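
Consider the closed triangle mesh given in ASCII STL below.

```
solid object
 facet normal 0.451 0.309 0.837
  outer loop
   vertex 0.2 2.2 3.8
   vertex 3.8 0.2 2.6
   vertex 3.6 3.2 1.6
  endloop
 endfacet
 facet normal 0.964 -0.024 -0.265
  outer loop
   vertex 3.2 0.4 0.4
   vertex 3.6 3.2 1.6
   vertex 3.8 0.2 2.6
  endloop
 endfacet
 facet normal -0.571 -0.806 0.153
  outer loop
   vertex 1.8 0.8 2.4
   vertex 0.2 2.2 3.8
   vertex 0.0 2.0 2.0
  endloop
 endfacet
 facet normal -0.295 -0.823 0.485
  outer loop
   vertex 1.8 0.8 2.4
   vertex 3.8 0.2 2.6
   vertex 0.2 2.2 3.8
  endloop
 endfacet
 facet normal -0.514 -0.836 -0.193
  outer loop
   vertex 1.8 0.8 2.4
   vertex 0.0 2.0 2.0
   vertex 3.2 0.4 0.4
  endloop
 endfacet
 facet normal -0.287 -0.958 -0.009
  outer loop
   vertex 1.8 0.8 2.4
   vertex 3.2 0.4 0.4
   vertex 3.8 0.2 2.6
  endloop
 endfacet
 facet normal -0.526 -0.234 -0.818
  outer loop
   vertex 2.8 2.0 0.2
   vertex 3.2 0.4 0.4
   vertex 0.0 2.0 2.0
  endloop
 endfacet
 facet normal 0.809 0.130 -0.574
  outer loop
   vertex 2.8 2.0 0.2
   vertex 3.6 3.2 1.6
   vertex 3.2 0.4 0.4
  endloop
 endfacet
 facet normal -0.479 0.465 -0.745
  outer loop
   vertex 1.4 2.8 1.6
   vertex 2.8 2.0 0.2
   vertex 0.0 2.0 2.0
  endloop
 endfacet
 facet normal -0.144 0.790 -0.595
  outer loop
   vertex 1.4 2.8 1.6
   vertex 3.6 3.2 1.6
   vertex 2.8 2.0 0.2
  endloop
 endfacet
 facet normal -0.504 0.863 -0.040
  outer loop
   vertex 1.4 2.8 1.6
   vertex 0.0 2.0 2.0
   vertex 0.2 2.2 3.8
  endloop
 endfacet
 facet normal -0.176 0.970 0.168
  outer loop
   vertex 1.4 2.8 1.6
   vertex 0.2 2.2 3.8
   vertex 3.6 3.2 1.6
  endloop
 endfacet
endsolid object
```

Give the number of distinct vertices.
8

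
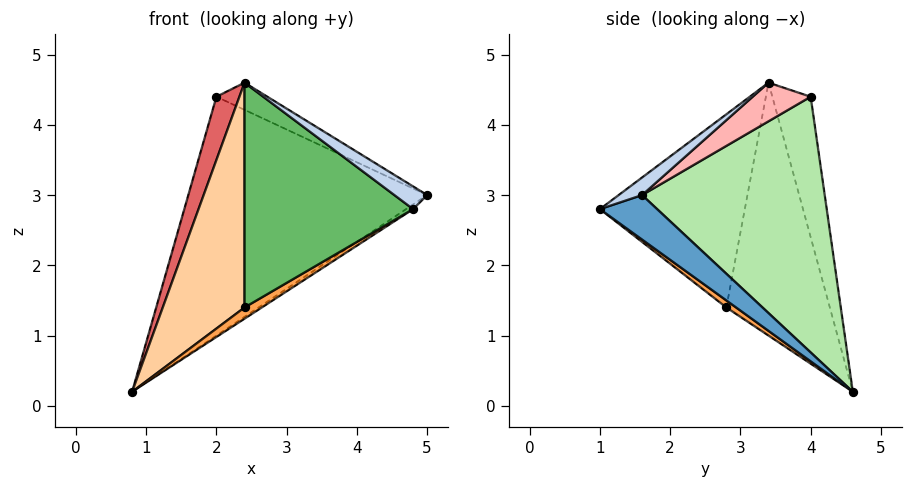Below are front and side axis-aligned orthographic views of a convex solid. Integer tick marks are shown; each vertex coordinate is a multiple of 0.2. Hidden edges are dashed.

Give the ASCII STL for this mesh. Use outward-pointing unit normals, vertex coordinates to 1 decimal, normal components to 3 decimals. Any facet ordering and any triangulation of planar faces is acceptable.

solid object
 facet normal 0.588 0.072 -0.805
  outer loop
   vertex 4.8 1.0 2.8
   vertex 0.8 4.6 0.2
   vertex 5.0 1.6 3.0
  endloop
 endfacet
 facet normal 0.275 -0.385 0.881
  outer loop
   vertex 2.4 3.4 4.6
   vertex 4.8 1.0 2.8
   vertex 5.0 1.6 3.0
  endloop
 endfacet
 facet normal 0.223 -0.396 -0.891
  outer loop
   vertex 2.4 2.8 1.4
   vertex 0.8 4.6 0.2
   vertex 4.8 1.0 2.8
  endloop
 endfacet
 facet normal -0.779 -0.616 0.115
  outer loop
   vertex 2.4 2.8 1.4
   vertex 2.4 3.4 4.6
   vertex 0.8 4.6 0.2
  endloop
 endfacet
 facet normal -0.645 -0.751 0.141
  outer loop
   vertex 2.4 2.8 1.4
   vertex 4.8 1.0 2.8
   vertex 2.4 3.4 4.6
  endloop
 endfacet
 facet normal 0.606 0.793 -0.060
  outer loop
   vertex 2.0 4.0 4.4
   vertex 5.0 1.6 3.0
   vertex 0.8 4.6 0.2
  endloop
 endfacet
 facet normal -0.845 -0.507 0.169
  outer loop
   vertex 2.0 4.0 4.4
   vertex 0.8 4.6 0.2
   vertex 2.4 3.4 4.6
  endloop
 endfacet
 facet normal 0.678 0.596 0.431
  outer loop
   vertex 2.0 4.0 4.4
   vertex 2.4 3.4 4.6
   vertex 5.0 1.6 3.0
  endloop
 endfacet
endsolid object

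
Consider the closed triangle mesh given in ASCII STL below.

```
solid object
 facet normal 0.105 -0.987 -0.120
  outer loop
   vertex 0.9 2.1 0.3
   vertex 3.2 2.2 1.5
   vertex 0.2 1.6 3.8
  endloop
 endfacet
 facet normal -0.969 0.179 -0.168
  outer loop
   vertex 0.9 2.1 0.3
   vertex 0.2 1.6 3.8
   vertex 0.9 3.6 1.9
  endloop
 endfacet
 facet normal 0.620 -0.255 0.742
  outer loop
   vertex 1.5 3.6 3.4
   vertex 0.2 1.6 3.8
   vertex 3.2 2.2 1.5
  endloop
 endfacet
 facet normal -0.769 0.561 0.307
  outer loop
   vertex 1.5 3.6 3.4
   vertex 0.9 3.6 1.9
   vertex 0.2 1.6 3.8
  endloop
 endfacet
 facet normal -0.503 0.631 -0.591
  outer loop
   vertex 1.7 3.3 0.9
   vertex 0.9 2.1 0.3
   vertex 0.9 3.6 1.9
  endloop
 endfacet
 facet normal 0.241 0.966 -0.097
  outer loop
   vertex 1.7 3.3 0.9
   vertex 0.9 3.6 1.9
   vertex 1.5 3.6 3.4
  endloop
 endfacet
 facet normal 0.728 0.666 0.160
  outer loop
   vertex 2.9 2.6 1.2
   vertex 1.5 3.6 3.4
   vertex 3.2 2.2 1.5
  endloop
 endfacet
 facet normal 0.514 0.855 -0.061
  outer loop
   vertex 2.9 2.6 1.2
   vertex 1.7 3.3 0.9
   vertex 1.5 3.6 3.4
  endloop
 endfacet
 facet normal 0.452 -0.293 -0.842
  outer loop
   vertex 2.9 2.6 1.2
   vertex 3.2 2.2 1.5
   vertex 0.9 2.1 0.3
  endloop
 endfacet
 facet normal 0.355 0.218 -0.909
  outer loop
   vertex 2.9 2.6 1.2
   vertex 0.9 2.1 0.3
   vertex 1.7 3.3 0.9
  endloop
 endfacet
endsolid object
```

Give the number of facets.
10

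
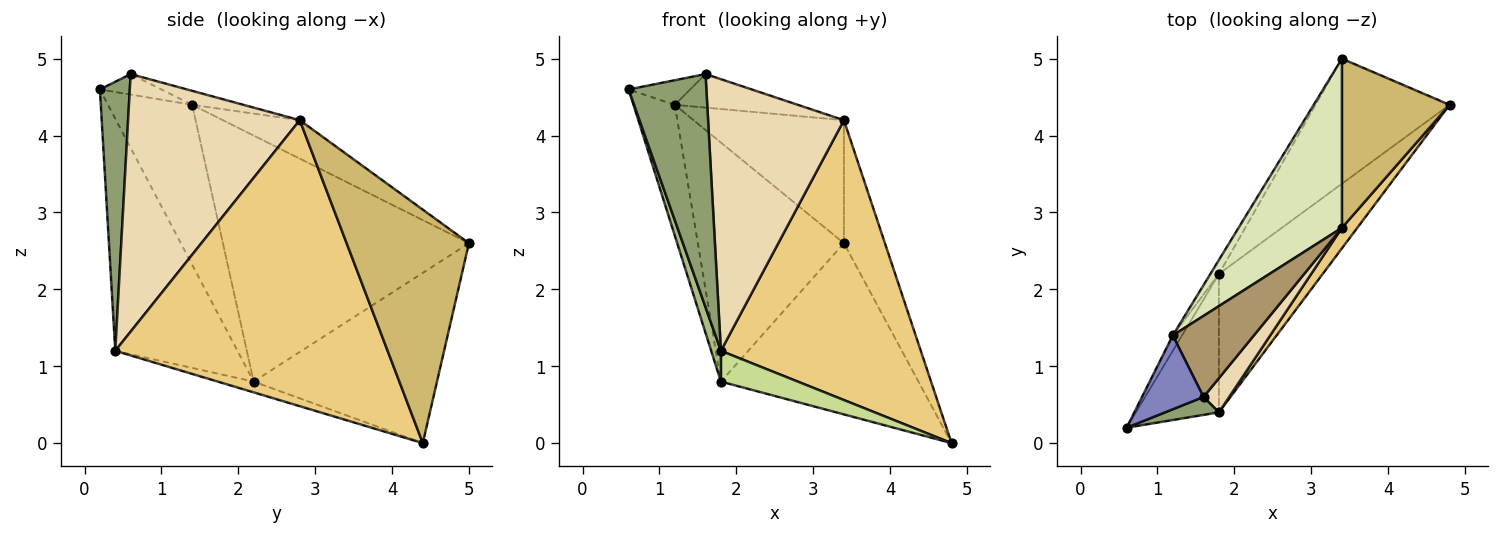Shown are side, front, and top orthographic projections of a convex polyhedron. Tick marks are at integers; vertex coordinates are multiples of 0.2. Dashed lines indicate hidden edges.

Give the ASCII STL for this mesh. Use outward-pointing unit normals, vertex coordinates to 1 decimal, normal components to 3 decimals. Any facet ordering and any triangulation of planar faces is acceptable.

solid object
 facet normal -0.600 0.646 -0.472
  outer loop
   vertex 1.8 2.2 0.8
   vertex 3.4 5.0 2.6
   vertex 4.8 4.4 0.0
  endloop
 endfacet
 facet normal -0.302 0.302 0.905
  outer loop
   vertex 1.2 1.4 4.4
   vertex 0.6 0.2 4.6
   vertex 1.6 0.6 4.8
  endloop
 endfacet
 facet normal -0.897 0.440 -0.052
  outer loop
   vertex 1.2 1.4 4.4
   vertex 1.8 2.2 0.8
   vertex 0.6 0.2 4.6
  endloop
 endfacet
 facet normal -0.859 0.510 -0.030
  outer loop
   vertex 1.2 1.4 4.4
   vertex 3.4 5.0 2.6
   vertex 1.8 2.2 0.8
  endloop
 endfacet
 facet normal 0.358 -0.931 0.072
  outer loop
   vertex 1.8 0.4 1.2
   vertex 1.6 0.6 4.8
   vertex 0.6 0.2 4.6
  endloop
 endfacet
 facet normal -0.939 -0.075 -0.336
  outer loop
   vertex 1.8 0.4 1.2
   vertex 0.6 0.2 4.6
   vertex 1.8 2.2 0.8
  endloop
 endfacet
 facet normal -0.101 -0.216 -0.971
  outer loop
   vertex 1.8 0.4 1.2
   vertex 1.8 2.2 0.8
   vertex 4.8 4.4 0.0
  endloop
 endfacet
 facet normal -0.288 0.563 0.774
  outer loop
   vertex 3.4 2.8 4.2
   vertex 3.4 5.0 2.6
   vertex 1.2 1.4 4.4
  endloop
 endfacet
 facet normal -0.157 0.378 0.913
  outer loop
   vertex 3.4 2.8 4.2
   vertex 1.2 1.4 4.4
   vertex 1.6 0.6 4.8
  endloop
 endfacet
 facet normal 0.869 0.291 0.401
  outer loop
   vertex 3.4 2.8 4.2
   vertex 4.8 4.4 0.0
   vertex 3.4 5.0 2.6
  endloop
 endfacet
 facet normal 0.805 -0.591 0.043
  outer loop
   vertex 3.4 2.8 4.2
   vertex 1.8 0.4 1.2
   vertex 4.8 4.4 0.0
  endloop
 endfacet
 facet normal 0.782 -0.619 0.078
  outer loop
   vertex 3.4 2.8 4.2
   vertex 1.6 0.6 4.8
   vertex 1.8 0.4 1.2
  endloop
 endfacet
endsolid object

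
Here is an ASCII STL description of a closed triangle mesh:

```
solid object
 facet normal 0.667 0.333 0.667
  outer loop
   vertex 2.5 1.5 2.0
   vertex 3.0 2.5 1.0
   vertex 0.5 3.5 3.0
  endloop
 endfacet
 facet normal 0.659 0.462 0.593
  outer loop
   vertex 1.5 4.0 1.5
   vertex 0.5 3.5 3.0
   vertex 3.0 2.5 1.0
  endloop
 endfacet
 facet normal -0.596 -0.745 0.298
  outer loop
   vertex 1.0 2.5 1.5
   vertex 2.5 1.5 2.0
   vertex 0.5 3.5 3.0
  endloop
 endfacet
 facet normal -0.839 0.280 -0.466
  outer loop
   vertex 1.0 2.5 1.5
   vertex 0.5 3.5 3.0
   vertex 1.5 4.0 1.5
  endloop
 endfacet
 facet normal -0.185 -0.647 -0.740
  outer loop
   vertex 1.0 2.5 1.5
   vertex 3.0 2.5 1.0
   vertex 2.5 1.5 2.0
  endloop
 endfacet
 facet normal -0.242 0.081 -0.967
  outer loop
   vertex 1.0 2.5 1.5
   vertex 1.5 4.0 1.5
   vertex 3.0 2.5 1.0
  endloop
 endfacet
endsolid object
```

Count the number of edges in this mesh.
9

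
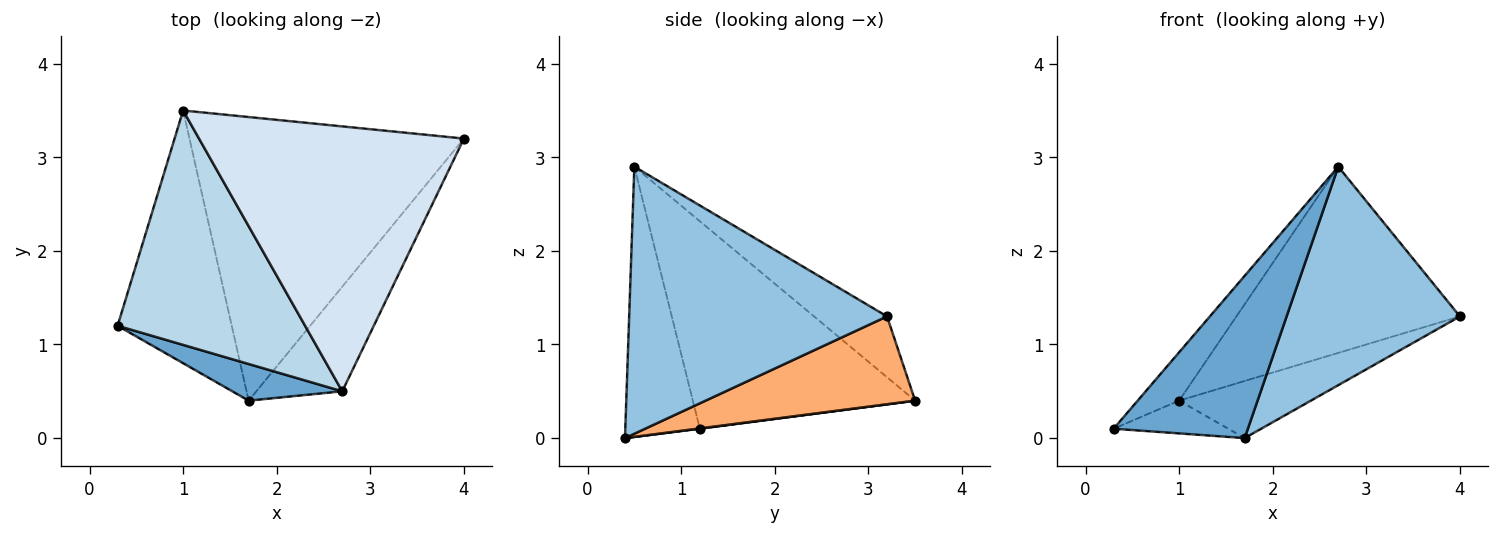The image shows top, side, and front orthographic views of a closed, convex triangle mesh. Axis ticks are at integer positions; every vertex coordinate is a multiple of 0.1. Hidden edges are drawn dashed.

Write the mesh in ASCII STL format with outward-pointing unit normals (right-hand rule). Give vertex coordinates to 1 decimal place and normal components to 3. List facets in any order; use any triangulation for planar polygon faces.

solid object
 facet normal -0.476 -0.858 0.194
  outer loop
   vertex 1.7 0.4 0.0
   vertex 2.7 0.5 2.9
   vertex 0.3 1.2 0.1
  endloop
 endfacet
 facet normal 0.802 -0.539 -0.258
  outer loop
   vertex 1.7 0.4 0.0
   vertex 4.0 3.2 1.3
   vertex 2.7 0.5 2.9
  endloop
 endfacet
 facet normal -0.735 0.137 0.664
  outer loop
   vertex 1.0 3.5 0.4
   vertex 0.3 1.2 0.1
   vertex 2.7 0.5 2.9
  endloop
 endfacet
 facet normal -0.185 0.565 0.804
  outer loop
   vertex 1.0 3.5 0.4
   vertex 2.7 0.5 2.9
   vertex 4.0 3.2 1.3
  endloop
 endfacet
 facet normal 0.003 0.129 -0.992
  outer loop
   vertex 1.0 3.5 0.4
   vertex 1.7 0.4 0.0
   vertex 0.3 1.2 0.1
  endloop
 endfacet
 facet normal 0.299 0.188 -0.935
  outer loop
   vertex 1.0 3.5 0.4
   vertex 4.0 3.2 1.3
   vertex 1.7 0.4 0.0
  endloop
 endfacet
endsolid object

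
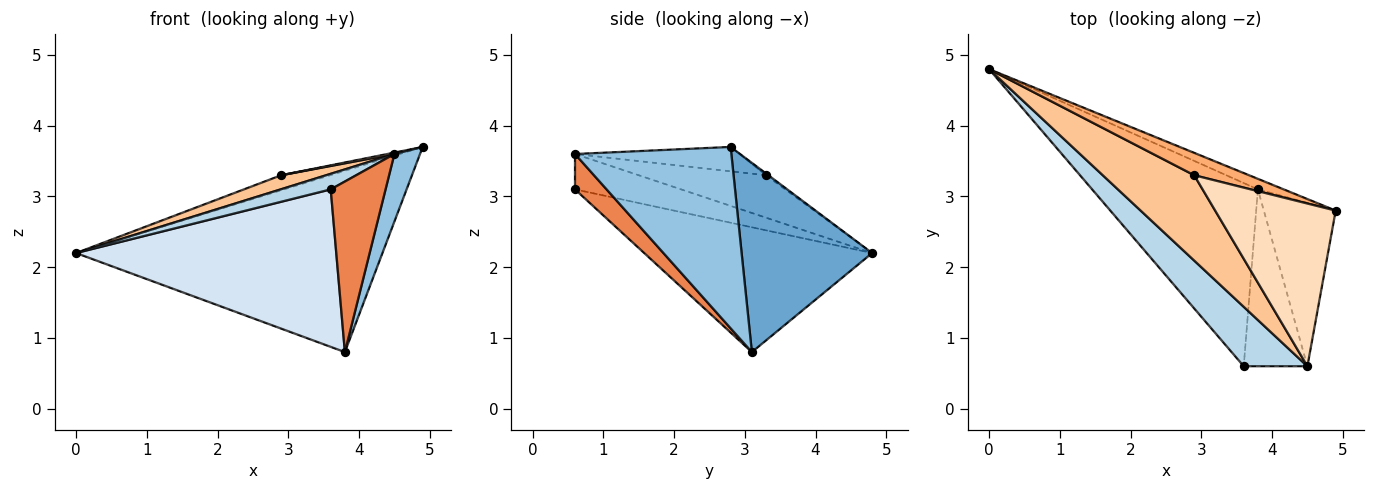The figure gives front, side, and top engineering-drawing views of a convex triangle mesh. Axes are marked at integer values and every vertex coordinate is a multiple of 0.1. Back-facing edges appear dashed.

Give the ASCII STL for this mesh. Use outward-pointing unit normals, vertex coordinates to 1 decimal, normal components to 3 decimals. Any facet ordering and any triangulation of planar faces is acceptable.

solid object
 facet normal 0.391 0.919 -0.053
  outer loop
   vertex 3.8 3.1 0.8
   vertex 0.0 4.8 2.2
   vertex 4.9 2.8 3.7
  endloop
 endfacet
 facet normal 0.919 -0.151 -0.364
  outer loop
   vertex 3.8 3.1 0.8
   vertex 4.9 2.8 3.7
   vertex 4.5 0.6 3.6
  endloop
 endfacet
 facet normal -0.473 -0.223 0.852
  outer loop
   vertex 3.6 0.6 3.1
   vertex 4.5 0.6 3.6
   vertex 0.0 4.8 2.2
  endloop
 endfacet
 facet normal -0.496 -0.566 -0.658
  outer loop
   vertex 3.6 0.6 3.1
   vertex 0.0 4.8 2.2
   vertex 3.8 3.1 0.8
  endloop
 endfacet
 facet normal 0.371 -0.645 -0.668
  outer loop
   vertex 3.6 0.6 3.1
   vertex 3.8 3.1 0.8
   vertex 4.5 0.6 3.6
  endloop
 endfacet
 facet normal -0.027 0.557 0.830
  outer loop
   vertex 2.9 3.3 3.3
   vertex 4.9 2.8 3.7
   vertex 0.0 4.8 2.2
  endloop
 endfacet
 facet normal -0.416 -0.147 0.897
  outer loop
   vertex 2.9 3.3 3.3
   vertex 0.0 4.8 2.2
   vertex 4.5 0.6 3.6
  endloop
 endfacet
 facet normal -0.198 -0.009 0.980
  outer loop
   vertex 2.9 3.3 3.3
   vertex 4.5 0.6 3.6
   vertex 4.9 2.8 3.7
  endloop
 endfacet
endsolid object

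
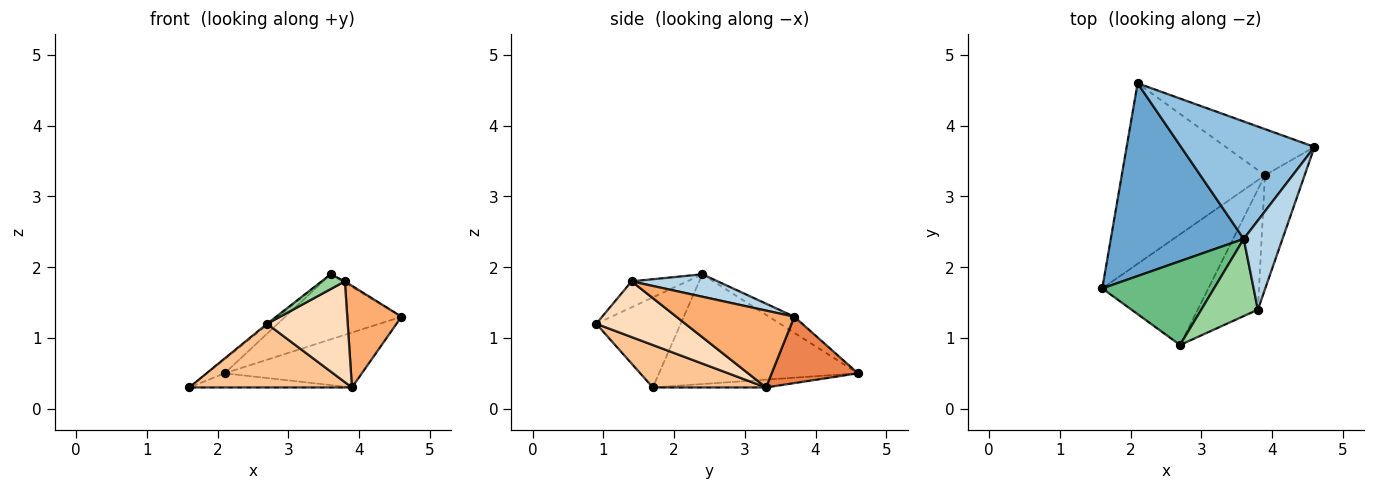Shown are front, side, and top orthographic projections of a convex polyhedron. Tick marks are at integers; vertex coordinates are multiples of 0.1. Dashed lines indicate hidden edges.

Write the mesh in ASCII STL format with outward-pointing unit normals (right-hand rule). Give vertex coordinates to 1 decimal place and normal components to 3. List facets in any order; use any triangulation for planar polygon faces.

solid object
 facet normal -0.636 0.057 0.770
  outer loop
   vertex 3.6 2.4 1.9
   vertex 2.1 4.6 0.5
   vertex 1.6 1.7 0.3
  endloop
 endfacet
 facet normal -0.105 0.482 0.870
  outer loop
   vertex 3.6 2.4 1.9
   vertex 4.6 3.7 1.3
   vertex 2.1 4.6 0.5
  endloop
 endfacet
 facet normal 0.501 0.014 0.865
  outer loop
   vertex 3.8 1.4 1.8
   vertex 4.6 3.7 1.3
   vertex 3.6 2.4 1.9
  endloop
 endfacet
 facet normal -0.054 0.078 -0.995
  outer loop
   vertex 3.9 3.3 0.3
   vertex 1.6 1.7 0.3
   vertex 2.1 4.6 0.5
  endloop
 endfacet
 facet normal 0.434 0.690 -0.580
  outer loop
   vertex 3.9 3.3 0.3
   vertex 2.1 4.6 0.5
   vertex 4.6 3.7 1.3
  endloop
 endfacet
 facet normal 0.823 -0.378 -0.424
  outer loop
   vertex 3.9 3.3 0.3
   vertex 4.6 3.7 1.3
   vertex 3.8 1.4 1.8
  endloop
 endfacet
 facet normal 0.328 -0.471 -0.819
  outer loop
   vertex 2.7 0.9 1.2
   vertex 1.6 1.7 0.3
   vertex 3.9 3.3 0.3
  endloop
 endfacet
 facet normal 0.579 -0.524 -0.625
  outer loop
   vertex 2.7 0.9 1.2
   vertex 3.9 3.3 0.3
   vertex 3.8 1.4 1.8
  endloop
 endfacet
 facet normal -0.627 0.013 0.779
  outer loop
   vertex 2.7 0.9 1.2
   vertex 3.6 2.4 1.9
   vertex 1.6 1.7 0.3
  endloop
 endfacet
 facet normal -0.410 -0.172 0.896
  outer loop
   vertex 2.7 0.9 1.2
   vertex 3.8 1.4 1.8
   vertex 3.6 2.4 1.9
  endloop
 endfacet
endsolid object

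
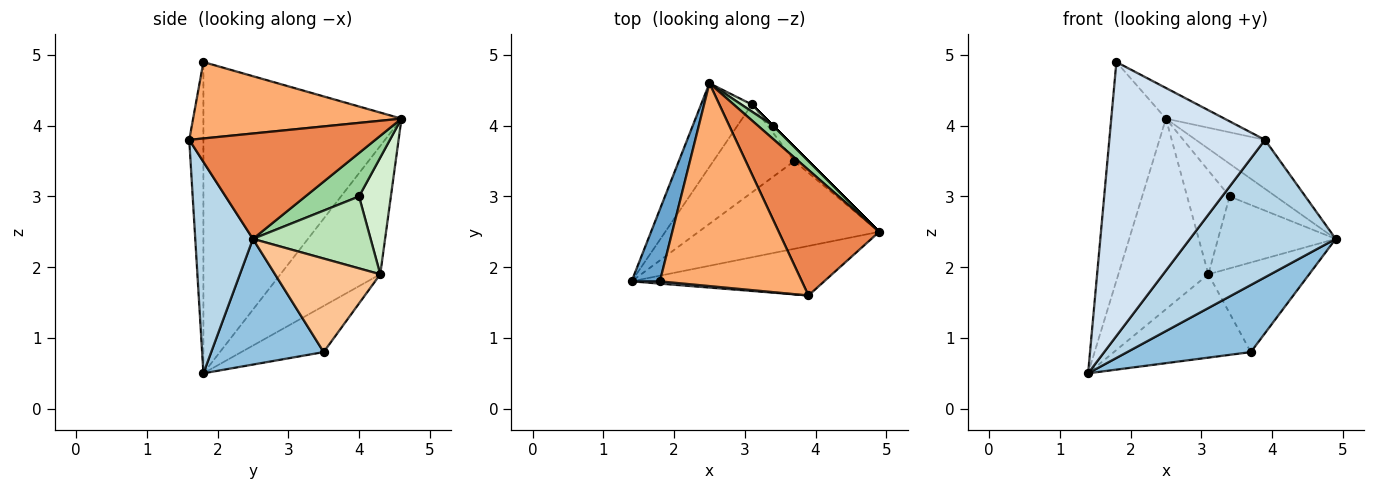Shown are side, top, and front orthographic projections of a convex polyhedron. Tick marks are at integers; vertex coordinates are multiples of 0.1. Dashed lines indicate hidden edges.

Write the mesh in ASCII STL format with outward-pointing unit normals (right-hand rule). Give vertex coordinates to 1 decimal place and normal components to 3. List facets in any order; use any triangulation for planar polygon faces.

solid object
 facet normal -0.960 0.265 0.087
  outer loop
   vertex 1.8 1.8 4.9
   vertex 2.5 4.6 4.1
   vertex 1.4 1.8 0.5
  endloop
 endfacet
 facet normal 0.484 -0.532 -0.695
  outer loop
   vertex 3.7 3.5 0.8
   vertex 4.9 2.5 2.4
   vertex 1.4 1.8 0.5
  endloop
 endfacet
 facet normal 0.349 -0.882 -0.318
  outer loop
   vertex 3.9 1.6 3.8
   vertex 1.4 1.8 0.5
   vertex 4.9 2.5 2.4
  endloop
 endfacet
 facet normal -0.091 -0.996 0.008
  outer loop
   vertex 3.9 1.6 3.8
   vertex 1.8 1.8 4.9
   vertex 1.4 1.8 0.5
  endloop
 endfacet
 facet normal 0.699 0.260 0.666
  outer loop
   vertex 3.9 1.6 3.8
   vertex 4.9 2.5 2.4
   vertex 2.5 4.6 4.1
  endloop
 endfacet
 facet normal 0.470 0.132 0.873
  outer loop
   vertex 3.9 1.6 3.8
   vertex 2.5 4.6 4.1
   vertex 1.8 1.8 4.9
  endloop
 endfacet
 facet normal 0.718 0.688 -0.109
  outer loop
   vertex 3.1 4.3 1.9
   vertex 4.9 2.5 2.4
   vertex 3.7 3.5 0.8
  endloop
 endfacet
 facet normal -0.713 0.642 -0.282
  outer loop
   vertex 3.1 4.3 1.9
   vertex 1.4 1.8 0.5
   vertex 2.5 4.6 4.1
  endloop
 endfacet
 facet normal -0.382 0.636 -0.671
  outer loop
   vertex 3.1 4.3 1.9
   vertex 3.7 3.5 0.8
   vertex 1.4 1.8 0.5
  endloop
 endfacet
 facet normal 0.733 0.631 0.256
  outer loop
   vertex 3.4 4.0 3.0
   vertex 2.5 4.6 4.1
   vertex 4.9 2.5 2.4
  endloop
 endfacet
 facet normal 0.707 0.707 0.000
  outer loop
   vertex 3.4 4.0 3.0
   vertex 4.9 2.5 2.4
   vertex 3.1 4.3 1.9
  endloop
 endfacet
 facet normal 0.599 0.799 0.054
  outer loop
   vertex 3.4 4.0 3.0
   vertex 3.1 4.3 1.9
   vertex 2.5 4.6 4.1
  endloop
 endfacet
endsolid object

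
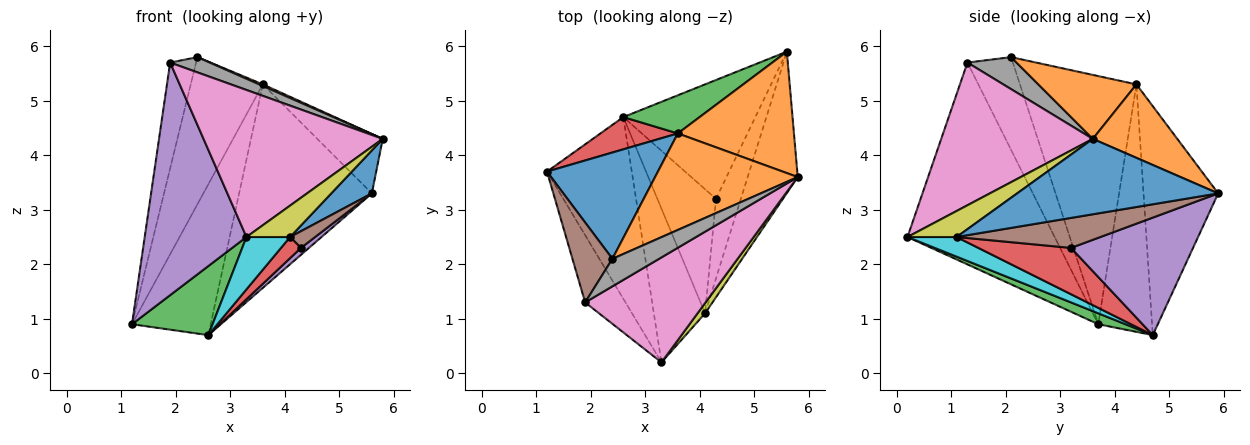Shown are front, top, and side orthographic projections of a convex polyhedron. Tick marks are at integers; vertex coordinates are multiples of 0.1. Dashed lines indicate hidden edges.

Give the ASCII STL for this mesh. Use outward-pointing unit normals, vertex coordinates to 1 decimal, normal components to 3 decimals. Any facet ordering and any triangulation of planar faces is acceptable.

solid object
 facet normal -0.795 0.492 0.355
  outer loop
   vertex 3.6 4.4 5.3
   vertex 1.2 3.7 0.9
   vertex 2.4 2.1 5.8
  endloop
 endfacet
 facet normal 0.409 -0.015 0.912
  outer loop
   vertex 3.6 4.4 5.3
   vertex 2.4 2.1 5.8
   vertex 5.8 3.6 4.3
  endloop
 endfacet
 facet normal 0.119 -0.353 -0.928
  outer loop
   vertex 2.6 4.7 0.7
   vertex 3.3 0.2 2.5
   vertex 1.2 3.7 0.9
  endloop
 endfacet
 facet normal -0.556 0.813 0.174
  outer loop
   vertex 2.6 4.7 0.7
   vertex 1.2 3.7 0.9
   vertex 3.6 4.4 5.3
  endloop
 endfacet
 facet normal -0.812 -0.561 -0.162
  outer loop
   vertex 1.9 1.3 5.7
   vertex 1.2 3.7 0.9
   vertex 3.3 0.2 2.5
  endloop
 endfacet
 facet normal -0.813 0.464 0.351
  outer loop
   vertex 1.9 1.3 5.7
   vertex 2.4 2.1 5.8
   vertex 1.2 3.7 0.9
  endloop
 endfacet
 facet normal 0.567 -0.670 0.479
  outer loop
   vertex 1.9 1.3 5.7
   vertex 3.3 0.2 2.5
   vertex 5.8 3.6 4.3
  endloop
 endfacet
 facet normal 0.514 -0.415 0.750
  outer loop
   vertex 1.9 1.3 5.7
   vertex 5.8 3.6 4.3
   vertex 2.4 2.1 5.8
  endloop
 endfacet
 facet normal 0.730 -0.649 0.212
  outer loop
   vertex 4.1 1.1 2.5
   vertex 5.8 3.6 4.3
   vertex 3.3 0.2 2.5
  endloop
 endfacet
 facet normal 0.341 -0.303 -0.890
  outer loop
   vertex 4.1 1.1 2.5
   vertex 3.3 0.2 2.5
   vertex 2.6 4.7 0.7
  endloop
 endfacet
 facet normal 0.821 -0.166 -0.546
  outer loop
   vertex 5.6 5.9 3.3
   vertex 5.8 3.6 4.3
   vertex 4.1 1.1 2.5
  endloop
 endfacet
 facet normal 0.494 0.382 0.781
  outer loop
   vertex 5.6 5.9 3.3
   vertex 3.6 4.4 5.3
   vertex 5.8 3.6 4.3
  endloop
 endfacet
 facet normal -0.484 0.860 0.161
  outer loop
   vertex 5.6 5.9 3.3
   vertex 2.6 4.7 0.7
   vertex 3.6 4.4 5.3
  endloop
 endfacet
 facet normal 0.615 -0.133 -0.777
  outer loop
   vertex 4.3 3.2 2.3
   vertex 4.1 1.1 2.5
   vertex 2.6 4.7 0.7
  endloop
 endfacet
 facet normal 0.664 -0.043 -0.746
  outer loop
   vertex 4.3 3.2 2.3
   vertex 2.6 4.7 0.7
   vertex 5.6 5.9 3.3
  endloop
 endfacet
 facet normal 0.763 -0.133 -0.633
  outer loop
   vertex 4.3 3.2 2.3
   vertex 5.6 5.9 3.3
   vertex 4.1 1.1 2.5
  endloop
 endfacet
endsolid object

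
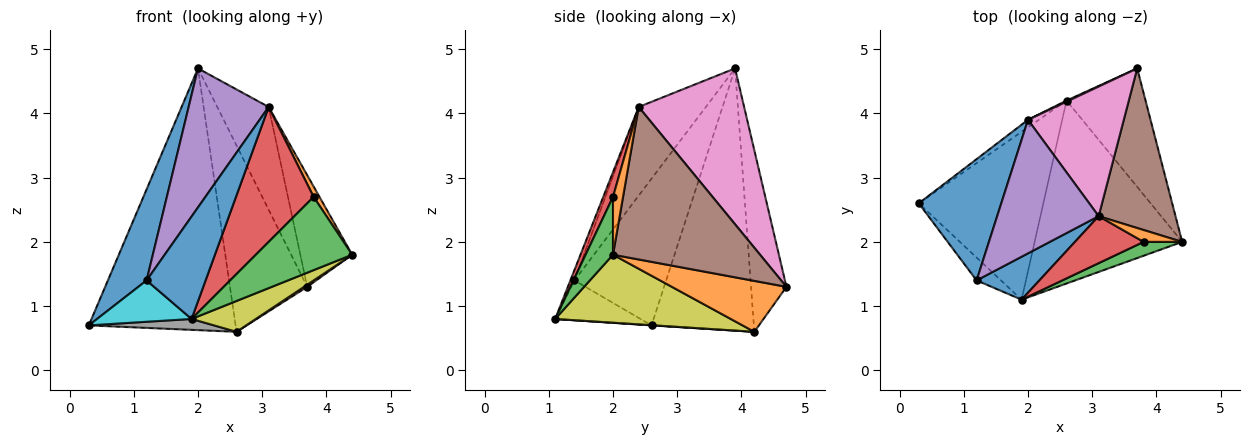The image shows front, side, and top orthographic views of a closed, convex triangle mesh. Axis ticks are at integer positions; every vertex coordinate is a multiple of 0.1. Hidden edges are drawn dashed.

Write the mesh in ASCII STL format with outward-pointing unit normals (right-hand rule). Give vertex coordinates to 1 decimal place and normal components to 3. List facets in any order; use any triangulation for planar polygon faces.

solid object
 facet normal -0.818 -0.345 0.460
  outer loop
   vertex 1.2 1.4 1.4
   vertex 2.0 3.9 4.7
   vertex 0.3 2.6 0.7
  endloop
 endfacet
 facet normal 0.542 -0.015 -0.840
  outer loop
   vertex 2.6 4.2 0.6
   vertex 3.7 4.7 1.3
   vertex 4.4 2.0 1.8
  endloop
 endfacet
 facet normal -0.572 0.820 -0.024
  outer loop
   vertex 2.6 4.2 0.6
   vertex 0.3 2.6 0.7
   vertex 2.0 3.9 4.7
  endloop
 endfacet
 facet normal -0.417 0.909 0.006
  outer loop
   vertex 2.6 4.2 0.6
   vertex 2.0 3.9 4.7
   vertex 3.7 4.7 1.3
  endloop
 endfacet
 facet normal -0.518 -0.617 0.593
  outer loop
   vertex 3.1 2.4 4.1
   vertex 2.0 3.9 4.7
   vertex 1.2 1.4 1.4
  endloop
 endfacet
 facet normal 0.852 0.300 0.429
  outer loop
   vertex 3.1 2.4 4.1
   vertex 4.4 2.0 1.8
   vertex 3.7 4.7 1.3
  endloop
 endfacet
 facet normal 0.787 0.384 0.484
  outer loop
   vertex 3.1 2.4 4.1
   vertex 3.7 4.7 1.3
   vertex 2.0 3.9 4.7
  endloop
 endfacet
 facet normal 0.002 -0.065 -0.998
  outer loop
   vertex 1.9 1.1 0.8
   vertex 0.3 2.6 0.7
   vertex 2.6 4.2 0.6
  endloop
 endfacet
 facet normal 0.414 -0.151 -0.898
  outer loop
   vertex 1.9 1.1 0.8
   vertex 2.6 4.2 0.6
   vertex 4.4 2.0 1.8
  endloop
 endfacet
 facet normal -0.620 -0.687 -0.380
  outer loop
   vertex 1.9 1.1 0.8
   vertex 1.2 1.4 1.4
   vertex 0.3 2.6 0.7
  endloop
 endfacet
 facet normal -0.064 -0.920 0.386
  outer loop
   vertex 1.9 1.1 0.8
   vertex 3.1 2.4 4.1
   vertex 1.2 1.4 1.4
  endloop
 endfacet
 facet normal 0.749 -0.437 0.499
  outer loop
   vertex 3.8 2.0 2.7
   vertex 4.4 2.0 1.8
   vertex 3.1 2.4 4.1
  endloop
 endfacet
 facet normal 0.269 -0.946 0.179
  outer loop
   vertex 3.8 2.0 2.7
   vertex 1.9 1.1 0.8
   vertex 4.4 2.0 1.8
  endloop
 endfacet
 facet normal 0.118 -0.938 0.327
  outer loop
   vertex 3.8 2.0 2.7
   vertex 3.1 2.4 4.1
   vertex 1.9 1.1 0.8
  endloop
 endfacet
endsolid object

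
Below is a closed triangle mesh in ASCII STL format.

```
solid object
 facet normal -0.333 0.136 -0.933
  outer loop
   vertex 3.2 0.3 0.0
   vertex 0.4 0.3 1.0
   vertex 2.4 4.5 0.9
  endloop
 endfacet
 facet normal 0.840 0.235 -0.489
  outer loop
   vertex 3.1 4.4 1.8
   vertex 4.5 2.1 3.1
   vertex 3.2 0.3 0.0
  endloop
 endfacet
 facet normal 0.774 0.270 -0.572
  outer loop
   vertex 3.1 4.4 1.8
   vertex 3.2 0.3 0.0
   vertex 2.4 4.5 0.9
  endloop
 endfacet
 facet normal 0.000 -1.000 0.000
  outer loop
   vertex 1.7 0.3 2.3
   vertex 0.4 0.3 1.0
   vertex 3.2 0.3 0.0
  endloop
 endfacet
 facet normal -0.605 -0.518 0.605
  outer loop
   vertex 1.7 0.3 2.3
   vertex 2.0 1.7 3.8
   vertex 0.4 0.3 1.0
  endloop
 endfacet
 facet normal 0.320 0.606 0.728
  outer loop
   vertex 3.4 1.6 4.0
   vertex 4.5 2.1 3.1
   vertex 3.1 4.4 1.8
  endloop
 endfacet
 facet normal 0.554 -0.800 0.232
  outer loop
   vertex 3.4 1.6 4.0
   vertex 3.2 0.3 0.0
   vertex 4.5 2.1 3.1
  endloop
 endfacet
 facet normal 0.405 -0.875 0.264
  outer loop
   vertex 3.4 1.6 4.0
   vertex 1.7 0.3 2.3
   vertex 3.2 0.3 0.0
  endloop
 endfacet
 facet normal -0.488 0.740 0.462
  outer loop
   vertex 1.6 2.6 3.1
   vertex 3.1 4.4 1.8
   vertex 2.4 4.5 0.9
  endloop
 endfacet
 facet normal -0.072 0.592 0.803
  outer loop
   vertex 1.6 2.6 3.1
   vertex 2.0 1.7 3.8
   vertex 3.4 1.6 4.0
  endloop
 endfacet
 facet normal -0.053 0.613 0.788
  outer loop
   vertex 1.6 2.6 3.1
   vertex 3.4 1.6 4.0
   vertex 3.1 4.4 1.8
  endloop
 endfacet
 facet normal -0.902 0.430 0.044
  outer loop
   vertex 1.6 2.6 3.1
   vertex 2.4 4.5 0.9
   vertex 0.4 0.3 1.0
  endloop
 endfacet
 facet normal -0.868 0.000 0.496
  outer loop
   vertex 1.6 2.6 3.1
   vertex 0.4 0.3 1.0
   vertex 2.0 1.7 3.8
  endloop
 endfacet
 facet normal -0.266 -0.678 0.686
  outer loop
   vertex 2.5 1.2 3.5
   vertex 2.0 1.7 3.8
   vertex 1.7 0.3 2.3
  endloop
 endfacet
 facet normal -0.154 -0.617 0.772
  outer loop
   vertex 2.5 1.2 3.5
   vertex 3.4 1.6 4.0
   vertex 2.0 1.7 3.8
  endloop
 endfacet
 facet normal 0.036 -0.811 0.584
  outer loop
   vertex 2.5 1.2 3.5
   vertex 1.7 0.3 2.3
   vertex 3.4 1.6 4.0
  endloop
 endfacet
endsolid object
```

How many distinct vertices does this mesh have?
10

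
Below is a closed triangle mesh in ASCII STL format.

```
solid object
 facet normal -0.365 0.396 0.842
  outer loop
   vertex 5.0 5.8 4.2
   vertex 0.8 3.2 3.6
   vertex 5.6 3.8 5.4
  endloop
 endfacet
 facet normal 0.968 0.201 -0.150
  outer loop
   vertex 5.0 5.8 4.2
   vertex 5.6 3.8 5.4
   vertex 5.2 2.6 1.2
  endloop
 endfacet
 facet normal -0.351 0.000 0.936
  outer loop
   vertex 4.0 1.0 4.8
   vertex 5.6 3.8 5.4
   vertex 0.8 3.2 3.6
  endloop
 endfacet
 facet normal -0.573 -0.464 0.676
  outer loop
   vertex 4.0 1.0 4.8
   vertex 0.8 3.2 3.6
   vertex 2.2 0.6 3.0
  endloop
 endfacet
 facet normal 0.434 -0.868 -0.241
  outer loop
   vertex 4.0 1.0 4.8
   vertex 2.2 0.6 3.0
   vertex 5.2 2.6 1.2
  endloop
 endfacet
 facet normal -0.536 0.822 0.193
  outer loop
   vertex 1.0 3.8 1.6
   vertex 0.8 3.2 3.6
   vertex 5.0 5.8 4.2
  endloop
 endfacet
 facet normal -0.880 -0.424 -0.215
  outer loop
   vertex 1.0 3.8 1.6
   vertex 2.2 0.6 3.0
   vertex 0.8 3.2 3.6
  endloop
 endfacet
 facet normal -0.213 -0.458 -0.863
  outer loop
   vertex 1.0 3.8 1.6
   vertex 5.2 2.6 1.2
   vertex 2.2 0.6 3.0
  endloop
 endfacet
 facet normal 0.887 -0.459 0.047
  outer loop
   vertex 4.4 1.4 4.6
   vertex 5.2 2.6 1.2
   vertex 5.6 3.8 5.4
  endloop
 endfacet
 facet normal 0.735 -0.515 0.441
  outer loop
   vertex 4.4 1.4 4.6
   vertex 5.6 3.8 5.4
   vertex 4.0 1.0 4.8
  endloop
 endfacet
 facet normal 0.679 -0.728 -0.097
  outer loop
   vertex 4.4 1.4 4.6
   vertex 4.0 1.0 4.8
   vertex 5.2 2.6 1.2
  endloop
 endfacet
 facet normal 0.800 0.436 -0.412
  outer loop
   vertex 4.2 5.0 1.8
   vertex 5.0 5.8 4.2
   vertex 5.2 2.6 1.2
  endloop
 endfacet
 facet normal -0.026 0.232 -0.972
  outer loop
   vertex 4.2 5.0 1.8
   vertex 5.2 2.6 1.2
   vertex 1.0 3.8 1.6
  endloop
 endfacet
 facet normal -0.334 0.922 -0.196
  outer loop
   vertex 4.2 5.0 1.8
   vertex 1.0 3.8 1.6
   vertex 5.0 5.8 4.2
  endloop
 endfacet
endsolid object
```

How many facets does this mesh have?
14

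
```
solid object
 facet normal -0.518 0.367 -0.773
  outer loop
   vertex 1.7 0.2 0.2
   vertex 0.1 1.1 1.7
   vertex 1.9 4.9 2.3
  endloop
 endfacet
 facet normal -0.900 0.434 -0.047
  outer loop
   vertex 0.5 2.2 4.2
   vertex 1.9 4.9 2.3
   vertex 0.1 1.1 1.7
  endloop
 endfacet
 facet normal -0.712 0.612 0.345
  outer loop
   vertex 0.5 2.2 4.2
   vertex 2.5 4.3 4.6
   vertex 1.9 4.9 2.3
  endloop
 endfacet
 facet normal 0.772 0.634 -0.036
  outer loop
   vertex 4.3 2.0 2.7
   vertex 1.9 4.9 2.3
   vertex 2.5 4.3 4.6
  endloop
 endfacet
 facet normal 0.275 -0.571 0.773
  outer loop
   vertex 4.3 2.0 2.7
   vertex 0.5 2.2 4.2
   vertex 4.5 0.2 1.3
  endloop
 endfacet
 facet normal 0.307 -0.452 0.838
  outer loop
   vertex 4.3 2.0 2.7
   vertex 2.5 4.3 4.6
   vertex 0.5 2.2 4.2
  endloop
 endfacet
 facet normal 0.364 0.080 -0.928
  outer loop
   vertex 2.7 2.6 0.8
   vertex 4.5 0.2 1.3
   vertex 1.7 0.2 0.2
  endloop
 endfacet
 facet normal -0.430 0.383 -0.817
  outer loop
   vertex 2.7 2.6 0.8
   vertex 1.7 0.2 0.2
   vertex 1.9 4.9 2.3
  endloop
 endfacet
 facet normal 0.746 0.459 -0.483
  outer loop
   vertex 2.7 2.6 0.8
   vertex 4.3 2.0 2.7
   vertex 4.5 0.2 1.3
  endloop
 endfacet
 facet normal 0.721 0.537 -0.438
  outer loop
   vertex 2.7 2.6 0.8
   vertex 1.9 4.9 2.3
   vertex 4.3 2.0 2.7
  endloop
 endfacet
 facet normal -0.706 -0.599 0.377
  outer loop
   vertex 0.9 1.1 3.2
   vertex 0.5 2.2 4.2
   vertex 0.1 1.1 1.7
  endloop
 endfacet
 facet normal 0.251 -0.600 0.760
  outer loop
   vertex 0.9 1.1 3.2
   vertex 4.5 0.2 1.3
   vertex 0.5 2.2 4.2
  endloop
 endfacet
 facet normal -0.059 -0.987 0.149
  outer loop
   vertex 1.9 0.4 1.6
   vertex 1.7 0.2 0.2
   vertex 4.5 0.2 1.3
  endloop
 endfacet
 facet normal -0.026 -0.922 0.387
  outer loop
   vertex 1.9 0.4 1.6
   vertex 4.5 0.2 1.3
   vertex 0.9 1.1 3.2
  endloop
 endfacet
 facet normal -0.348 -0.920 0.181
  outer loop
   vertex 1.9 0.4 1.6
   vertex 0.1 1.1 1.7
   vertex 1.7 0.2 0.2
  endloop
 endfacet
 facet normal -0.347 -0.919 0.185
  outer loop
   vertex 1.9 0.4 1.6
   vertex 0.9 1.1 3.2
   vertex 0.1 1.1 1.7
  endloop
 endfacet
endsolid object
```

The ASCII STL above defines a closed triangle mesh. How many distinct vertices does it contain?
10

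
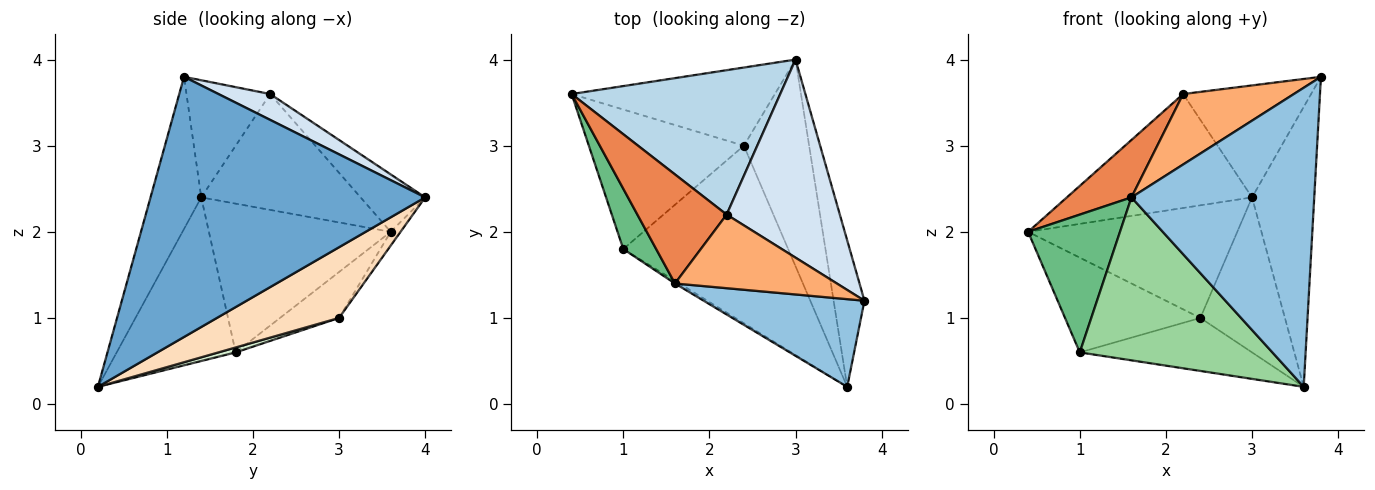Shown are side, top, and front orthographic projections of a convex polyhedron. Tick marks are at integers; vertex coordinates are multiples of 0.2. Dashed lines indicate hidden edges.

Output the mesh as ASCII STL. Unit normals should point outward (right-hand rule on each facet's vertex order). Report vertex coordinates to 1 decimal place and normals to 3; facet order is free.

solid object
 facet normal 0.969 0.219 -0.115
  outer loop
   vertex 3.6 0.2 0.2
   vertex 3.0 4.0 2.4
   vertex 3.8 1.2 3.8
  endloop
 endfacet
 facet normal -0.257 -0.927 0.272
  outer loop
   vertex 1.6 1.4 2.4
   vertex 3.6 0.2 0.2
   vertex 3.8 1.2 3.8
  endloop
 endfacet
 facet normal -0.211 0.605 0.767
  outer loop
   vertex 2.2 2.2 3.6
   vertex 3.0 4.0 2.4
   vertex 0.4 3.6 2.0
  endloop
 endfacet
 facet normal 0.195 0.483 0.854
  outer loop
   vertex 2.2 2.2 3.6
   vertex 3.8 1.2 3.8
   vertex 3.0 4.0 2.4
  endloop
 endfacet
 facet normal -0.754 -0.306 0.581
  outer loop
   vertex 2.2 2.2 3.6
   vertex 0.4 3.6 2.0
   vertex 1.6 1.4 2.4
  endloop
 endfacet
 facet normal -0.463 -0.613 0.640
  outer loop
   vertex 2.2 2.2 3.6
   vertex 1.6 1.4 2.4
   vertex 3.8 1.2 3.8
  endloop
 endfacet
 facet normal -0.039 0.821 -0.570
  outer loop
   vertex 2.4 3.0 1.0
   vertex 0.4 3.6 2.0
   vertex 3.0 4.0 2.4
  endloop
 endfacet
 facet normal 0.655 0.453 -0.605
  outer loop
   vertex 2.4 3.0 1.0
   vertex 3.0 4.0 2.4
   vertex 3.6 0.2 0.2
  endloop
 endfacet
 facet normal -0.876 -0.442 0.194
  outer loop
   vertex 1.0 1.8 0.6
   vertex 1.6 1.4 2.4
   vertex 0.4 3.6 2.0
  endloop
 endfacet
 facet normal -0.526 -0.851 -0.014
  outer loop
   vertex 1.0 1.8 0.6
   vertex 3.6 0.2 0.2
   vertex 1.6 1.4 2.4
  endloop
 endfacet
 facet normal -0.238 0.546 -0.804
  outer loop
   vertex 1.0 1.8 0.6
   vertex 0.4 3.6 2.0
   vertex 2.4 3.0 1.0
  endloop
 endfacet
 facet normal 0.029 0.286 -0.958
  outer loop
   vertex 1.0 1.8 0.6
   vertex 2.4 3.0 1.0
   vertex 3.6 0.2 0.2
  endloop
 endfacet
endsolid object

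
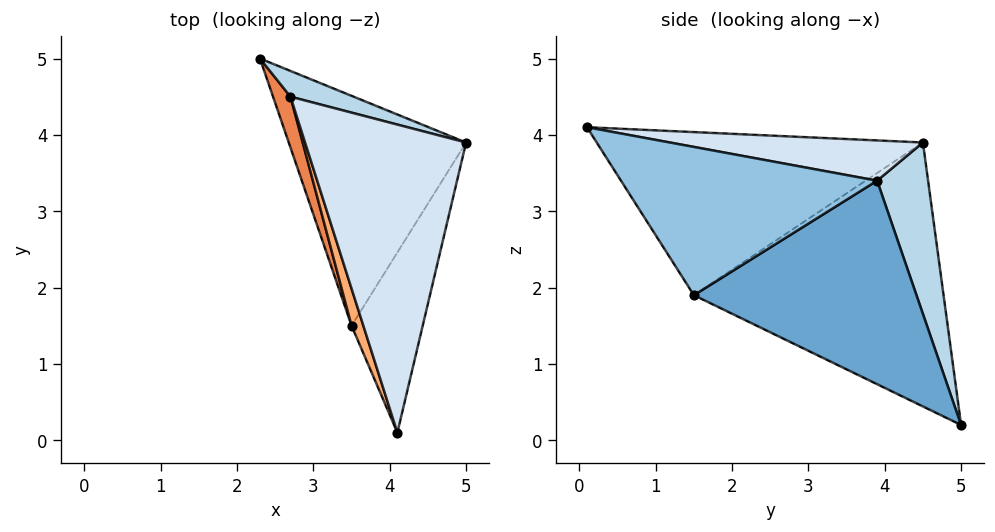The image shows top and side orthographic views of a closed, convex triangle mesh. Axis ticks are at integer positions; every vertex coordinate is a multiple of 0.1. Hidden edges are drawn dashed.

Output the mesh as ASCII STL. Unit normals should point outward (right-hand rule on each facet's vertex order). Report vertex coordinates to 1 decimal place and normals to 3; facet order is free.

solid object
 facet normal 0.753 -0.060 -0.656
  outer loop
   vertex 3.5 1.5 1.9
   vertex 2.3 5.0 0.2
   vertex 5.0 3.9 3.4
  endloop
 endfacet
 facet normal 0.865 -0.281 -0.415
  outer loop
   vertex 3.5 1.5 1.9
   vertex 5.0 3.9 3.4
   vertex 4.1 0.1 4.1
  endloop
 endfacet
 facet normal 0.271 0.957 0.100
  outer loop
   vertex 2.7 4.5 3.9
   vertex 5.0 3.9 3.4
   vertex 2.3 5.0 0.2
  endloop
 endfacet
 facet normal 0.241 0.120 0.963
  outer loop
   vertex 2.7 4.5 3.9
   vertex 4.1 0.1 4.1
   vertex 5.0 3.9 3.4
  endloop
 endfacet
 facet normal -0.953 -0.296 0.063
  outer loop
   vertex 2.7 4.5 3.9
   vertex 2.3 5.0 0.2
   vertex 3.5 1.5 1.9
  endloop
 endfacet
 facet normal -0.952 -0.300 0.069
  outer loop
   vertex 2.7 4.5 3.9
   vertex 3.5 1.5 1.9
   vertex 4.1 0.1 4.1
  endloop
 endfacet
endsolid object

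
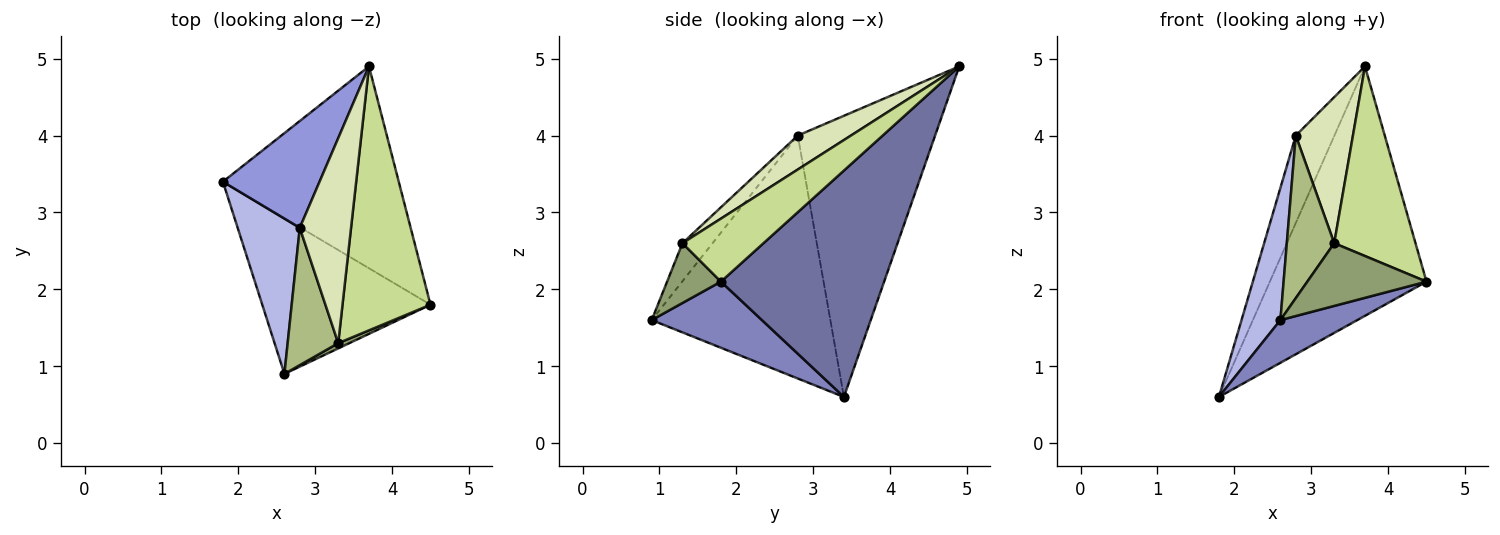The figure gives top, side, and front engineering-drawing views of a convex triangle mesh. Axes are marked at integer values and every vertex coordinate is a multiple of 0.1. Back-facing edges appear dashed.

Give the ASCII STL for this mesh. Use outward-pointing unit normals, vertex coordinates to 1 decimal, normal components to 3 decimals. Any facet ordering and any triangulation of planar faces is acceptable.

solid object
 facet normal 0.629 0.604 -0.489
  outer loop
   vertex 3.7 4.9 4.9
   vertex 4.5 1.8 2.1
   vertex 1.8 3.4 0.6
  endloop
 endfacet
 facet normal 0.354 -0.247 -0.902
  outer loop
   vertex 2.6 0.9 1.6
   vertex 1.8 3.4 0.6
   vertex 4.5 1.8 2.1
  endloop
 endfacet
 facet normal -0.914 0.257 0.314
  outer loop
   vertex 2.8 2.8 4.0
   vertex 3.7 4.9 4.9
   vertex 1.8 3.4 0.6
  endloop
 endfacet
 facet normal -0.948 -0.206 0.242
  outer loop
   vertex 2.8 2.8 4.0
   vertex 1.8 3.4 0.6
   vertex 2.6 0.9 1.6
  endloop
 endfacet
 facet normal 0.410 -0.909 0.076
  outer loop
   vertex 3.3 1.3 2.6
   vertex 2.6 0.9 1.6
   vertex 4.5 1.8 2.1
  endloop
 endfacet
 facet normal -0.437 -0.687 0.581
  outer loop
   vertex 3.3 1.3 2.6
   vertex 2.8 2.8 4.0
   vertex 2.6 0.9 1.6
  endloop
 endfacet
 facet normal 0.503 -0.504 0.702
  outer loop
   vertex 3.3 1.3 2.6
   vertex 4.5 1.8 2.1
   vertex 3.7 4.9 4.9
  endloop
 endfacet
 facet normal 0.475 -0.511 0.717
  outer loop
   vertex 3.3 1.3 2.6
   vertex 3.7 4.9 4.9
   vertex 2.8 2.8 4.0
  endloop
 endfacet
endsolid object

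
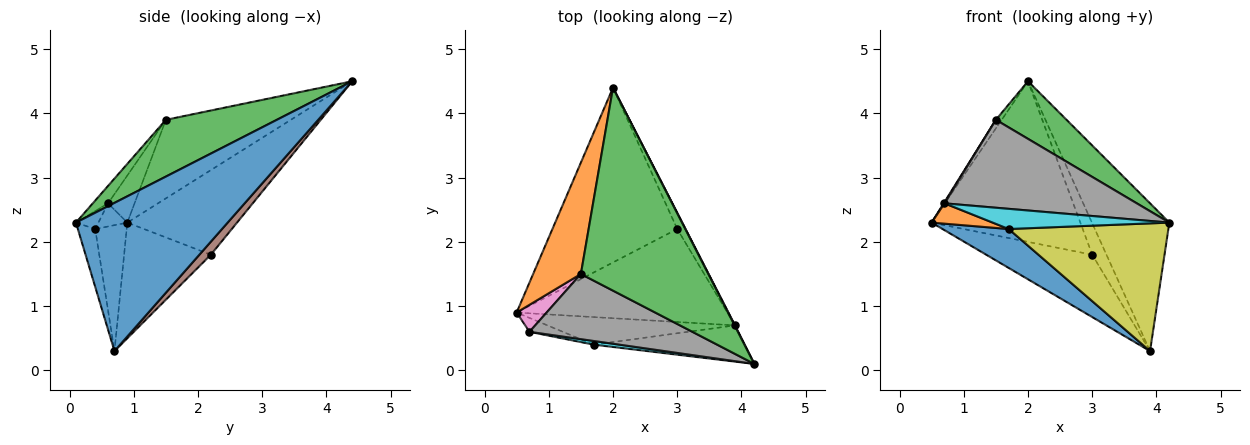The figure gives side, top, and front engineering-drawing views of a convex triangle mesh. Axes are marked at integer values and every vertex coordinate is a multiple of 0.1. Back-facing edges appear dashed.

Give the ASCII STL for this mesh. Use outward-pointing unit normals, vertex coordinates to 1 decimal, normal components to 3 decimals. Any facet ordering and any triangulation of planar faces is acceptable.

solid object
 facet normal 0.891 0.454 0.003
  outer loop
   vertex 3.9 0.7 0.3
   vertex 2.0 4.4 4.5
   vertex 4.2 0.1 2.3
  endloop
 endfacet
 facet normal -0.854 0.040 0.519
  outer loop
   vertex 1.5 1.5 3.9
   vertex 2.0 4.4 4.5
   vertex 0.5 0.9 2.3
  endloop
 endfacet
 facet normal 0.394 -0.251 0.884
  outer loop
   vertex 1.5 1.5 3.9
   vertex 4.2 0.1 2.3
   vertex 2.0 4.4 4.5
  endloop
 endfacet
 facet normal -0.447 0.605 -0.659
  outer loop
   vertex 3.0 2.2 1.8
   vertex 0.5 0.9 2.3
   vertex 2.0 4.4 4.5
  endloop
 endfacet
 facet normal -0.415 0.507 -0.756
  outer loop
   vertex 3.0 2.2 1.8
   vertex 3.9 0.7 0.3
   vertex 0.5 0.9 2.3
  endloop
 endfacet
 facet normal 0.582 0.722 -0.373
  outer loop
   vertex 3.0 2.2 1.8
   vertex 2.0 4.4 4.5
   vertex 3.9 0.7 0.3
  endloop
 endfacet
 facet normal -0.843 -0.026 0.537
  outer loop
   vertex 0.7 0.6 2.6
   vertex 1.5 1.5 3.9
   vertex 0.5 0.9 2.3
  endloop
 endfacet
 facet normal -0.064 -0.802 0.594
  outer loop
   vertex 0.7 0.6 2.6
   vertex 4.2 0.1 2.3
   vertex 1.5 1.5 3.9
  endloop
 endfacet
 facet normal -0.104 -0.957 -0.271
  outer loop
   vertex 1.7 0.4 2.2
   vertex 3.9 0.7 0.3
   vertex 4.2 0.1 2.3
  endloop
 endfacet
 facet normal -0.124 -0.976 0.177
  outer loop
   vertex 1.7 0.4 2.2
   vertex 4.2 0.1 2.3
   vertex 0.7 0.6 2.6
  endloop
 endfacet
 facet normal -0.362 -0.761 -0.539
  outer loop
   vertex 1.7 0.4 2.2
   vertex 0.5 0.9 2.3
   vertex 3.9 0.7 0.3
  endloop
 endfacet
 facet normal -0.364 -0.769 -0.526
  outer loop
   vertex 1.7 0.4 2.2
   vertex 0.7 0.6 2.6
   vertex 0.5 0.9 2.3
  endloop
 endfacet
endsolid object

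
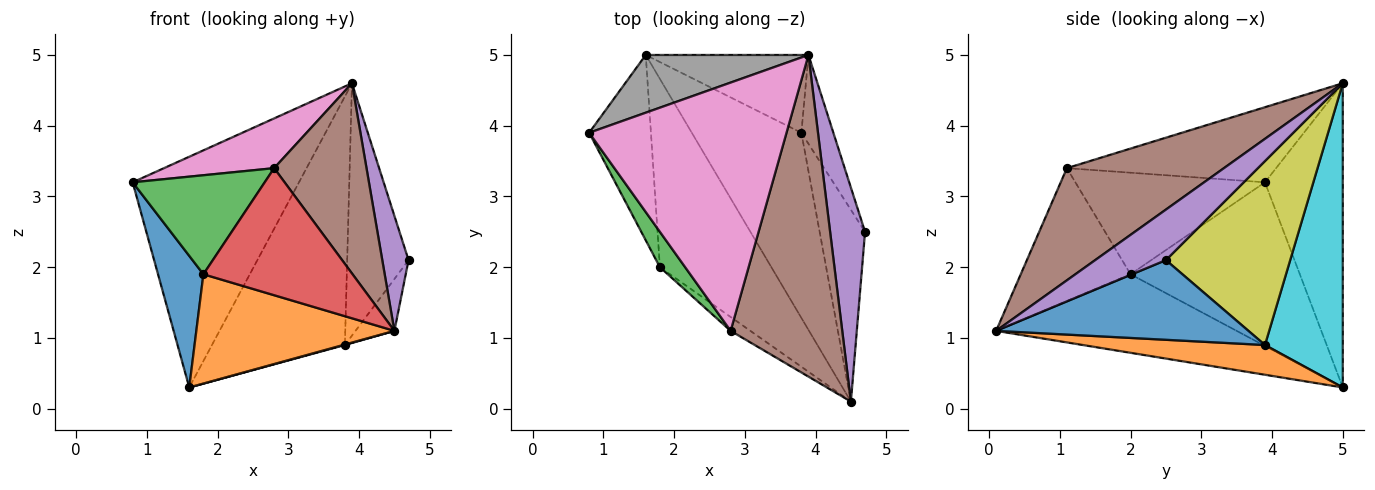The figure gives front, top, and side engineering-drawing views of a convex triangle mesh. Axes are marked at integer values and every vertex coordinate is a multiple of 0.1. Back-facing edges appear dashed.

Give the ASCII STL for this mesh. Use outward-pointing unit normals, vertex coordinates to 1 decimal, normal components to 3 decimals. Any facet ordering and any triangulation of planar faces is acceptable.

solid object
 facet normal -0.907 -0.243 -0.343
  outer loop
   vertex 1.8 2.0 1.9
   vertex 0.8 3.9 3.2
   vertex 1.6 5.0 0.3
  endloop
 endfacet
 facet normal -0.520 -0.429 -0.739
  outer loop
   vertex 1.8 2.0 1.9
   vertex 1.6 5.0 0.3
   vertex 4.5 0.1 1.1
  endloop
 endfacet
 facet normal -0.804 -0.560 0.200
  outer loop
   vertex 1.8 2.0 1.9
   vertex 2.8 1.1 3.4
   vertex 0.8 3.9 3.2
  endloop
 endfacet
 facet normal -0.591 -0.802 -0.088
  outer loop
   vertex 1.8 2.0 1.9
   vertex 4.5 0.1 1.1
   vertex 2.8 1.1 3.4
  endloop
 endfacet
 facet normal 0.787 -0.292 0.544
  outer loop
   vertex 3.9 5.0 4.6
   vertex 4.5 0.1 1.1
   vertex 4.7 2.5 2.1
  endloop
 endfacet
 facet normal 0.654 -0.385 0.651
  outer loop
   vertex 3.9 5.0 4.6
   vertex 2.8 1.1 3.4
   vertex 4.5 0.1 1.1
  endloop
 endfacet
 facet normal -0.350 -0.184 0.919
  outer loop
   vertex 3.9 5.0 4.6
   vertex 0.8 3.9 3.2
   vertex 2.8 1.1 3.4
  endloop
 endfacet
 facet normal -0.413 0.883 0.221
  outer loop
   vertex 3.9 5.0 4.6
   vertex 1.6 5.0 0.3
   vertex 0.8 3.9 3.2
  endloop
 endfacet
 facet normal 0.886 0.438 -0.154
  outer loop
   vertex 3.8 3.9 0.9
   vertex 3.9 5.0 4.6
   vertex 4.7 2.5 2.1
  endloop
 endfacet
 facet normal 0.488 0.833 -0.261
  outer loop
   vertex 3.8 3.9 0.9
   vertex 1.6 5.0 0.3
   vertex 3.9 5.0 4.6
  endloop
 endfacet
 facet normal 0.861 0.133 -0.491
  outer loop
   vertex 3.8 3.9 0.9
   vertex 4.7 2.5 2.1
   vertex 4.5 0.1 1.1
  endloop
 endfacet
 facet normal 0.262 -0.003 -0.965
  outer loop
   vertex 3.8 3.9 0.9
   vertex 4.5 0.1 1.1
   vertex 1.6 5.0 0.3
  endloop
 endfacet
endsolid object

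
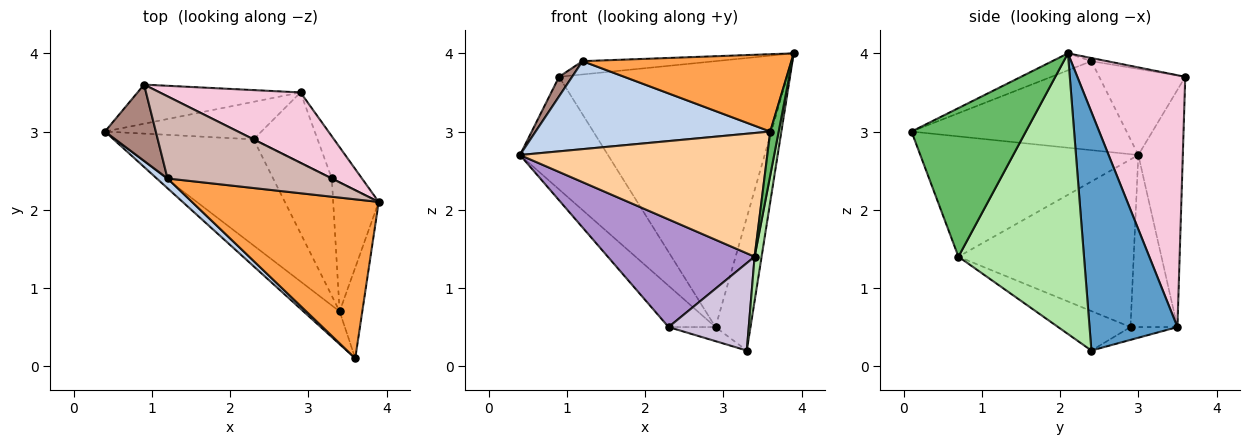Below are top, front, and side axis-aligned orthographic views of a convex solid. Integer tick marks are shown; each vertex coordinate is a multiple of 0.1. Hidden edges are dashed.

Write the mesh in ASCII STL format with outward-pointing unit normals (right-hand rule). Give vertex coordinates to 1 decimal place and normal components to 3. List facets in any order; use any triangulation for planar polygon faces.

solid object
 facet normal 0.923 0.367 -0.117
  outer loop
   vertex 2.9 3.5 0.5
   vertex 3.9 2.1 4.0
   vertex 3.3 2.4 0.2
  endloop
 endfacet
 facet normal -0.673 -0.735 0.082
  outer loop
   vertex 1.2 2.4 3.9
   vertex 0.4 3.0 2.7
   vertex 3.6 0.1 3.0
  endloop
 endfacet
 facet normal -0.082 -0.436 0.896
  outer loop
   vertex 1.2 2.4 3.9
   vertex 3.6 0.1 3.0
   vertex 3.9 2.1 4.0
  endloop
 endfacet
 facet normal -0.649 -0.736 -0.195
  outer loop
   vertex 3.4 0.7 1.4
   vertex 3.6 0.1 3.0
   vertex 0.4 3.0 2.7
  endloop
 endfacet
 facet normal 0.986 -0.073 -0.150
  outer loop
   vertex 3.4 0.7 1.4
   vertex 3.9 2.1 4.0
   vertex 3.6 0.1 3.0
  endloop
 endfacet
 facet normal 0.986 -0.055 -0.160
  outer loop
   vertex 3.4 0.7 1.4
   vertex 3.3 2.4 0.2
   vertex 3.9 2.1 4.0
  endloop
 endfacet
 facet normal -0.595 0.595 -0.541
  outer loop
   vertex 2.3 2.9 0.5
   vertex 0.4 3.0 2.7
   vertex 2.9 3.5 0.5
  endloop
 endfacet
 facet normal -0.192 0.192 -0.962
  outer loop
   vertex 2.3 2.9 0.5
   vertex 2.9 3.5 0.5
   vertex 3.3 2.4 0.2
  endloop
 endfacet
 facet normal -0.648 -0.543 -0.535
  outer loop
   vertex 2.3 2.9 0.5
   vertex 3.4 0.7 1.4
   vertex 0.4 3.0 2.7
  endloop
 endfacet
 facet normal -0.475 -0.526 -0.706
  outer loop
   vertex 2.3 2.9 0.5
   vertex 3.3 2.4 0.2
   vertex 3.4 0.7 1.4
  endloop
 endfacet
 facet normal -0.854 -0.129 0.504
  outer loop
   vertex 0.9 3.6 3.7
   vertex 0.4 3.0 2.7
   vertex 1.2 2.4 3.9
  endloop
 endfacet
 facet normal -0.019 0.160 0.987
  outer loop
   vertex 0.9 3.6 3.7
   vertex 1.2 2.4 3.9
   vertex 3.9 2.1 4.0
  endloop
 endfacet
 facet normal -0.431 0.852 -0.296
  outer loop
   vertex 0.9 3.6 3.7
   vertex 2.9 3.5 0.5
   vertex 0.4 3.0 2.7
  endloop
 endfacet
 facet normal 0.416 0.879 0.233
  outer loop
   vertex 0.9 3.6 3.7
   vertex 3.9 2.1 4.0
   vertex 2.9 3.5 0.5
  endloop
 endfacet
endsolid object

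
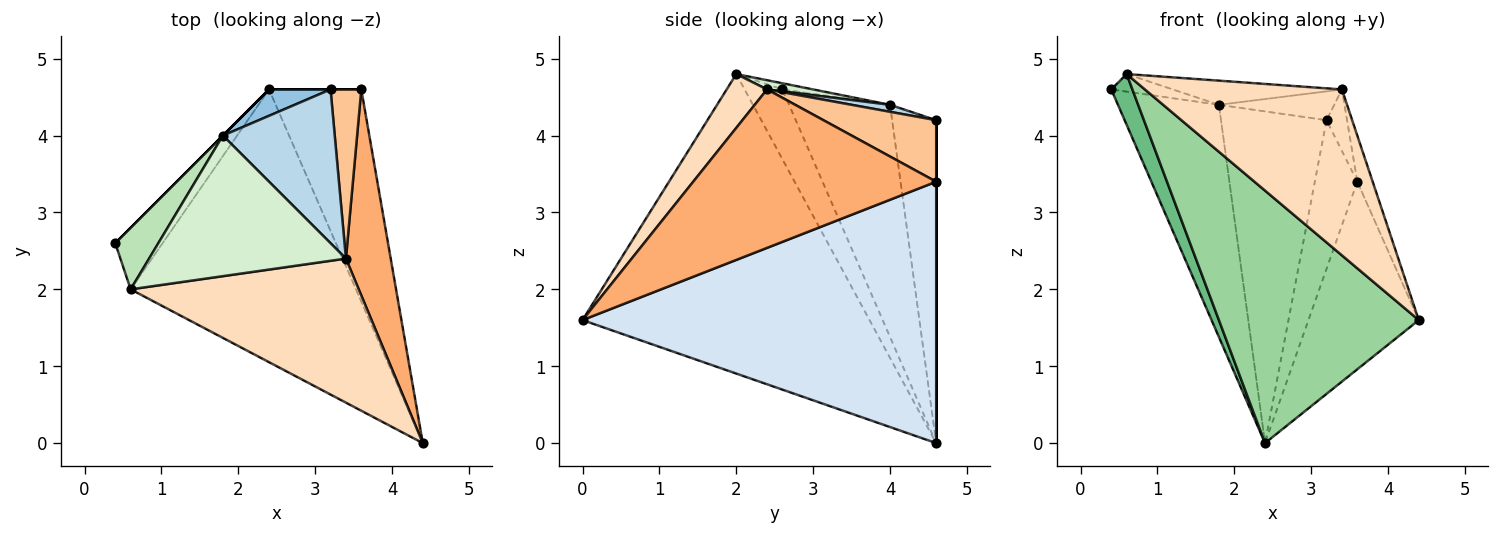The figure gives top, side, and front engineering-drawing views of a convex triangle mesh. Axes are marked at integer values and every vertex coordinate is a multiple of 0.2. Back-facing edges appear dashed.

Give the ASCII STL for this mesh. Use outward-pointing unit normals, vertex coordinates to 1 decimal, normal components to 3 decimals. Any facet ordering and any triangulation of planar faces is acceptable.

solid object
 facet normal -0.707 0.707 0.000
  outer loop
   vertex 1.8 4.0 4.4
   vertex 2.4 4.6 0.0
   vertex 0.4 2.6 4.6
  endloop
 endfacet
 facet normal -0.384 0.920 0.073
  outer loop
   vertex 1.8 4.0 4.4
   vertex 3.2 4.6 4.2
   vertex 2.4 4.6 0.0
  endloop
 endfacet
 facet normal 0.061 0.184 0.981
  outer loop
   vertex 1.8 4.0 4.4
   vertex 3.4 2.4 4.6
   vertex 3.2 4.6 4.2
  endloop
 endfacet
 facet normal 0.905 0.282 -0.319
  outer loop
   vertex 3.6 4.6 3.4
   vertex 4.4 0.0 1.6
   vertex 2.4 4.6 0.0
  endloop
 endfacet
 facet normal 0.000 1.000 0.000
  outer loop
   vertex 3.6 4.6 3.4
   vertex 2.4 4.6 0.0
   vertex 3.2 4.6 4.2
  endloop
 endfacet
 facet normal 0.961 0.061 0.272
  outer loop
   vertex 3.6 4.6 3.4
   vertex 3.4 2.4 4.6
   vertex 4.4 0.0 1.6
  endloop
 endfacet
 facet normal 0.883 0.161 0.441
  outer loop
   vertex 3.6 4.6 3.4
   vertex 3.2 4.6 4.2
   vertex 3.4 2.4 4.6
  endloop
 endfacet
 facet normal 0.153 -0.746 0.648
  outer loop
   vertex 0.6 2.0 4.8
   vertex 4.4 0.0 1.6
   vertex 3.4 2.4 4.6
  endloop
 endfacet
 facet normal -0.751 -0.420 -0.509
  outer loop
   vertex 0.6 2.0 4.8
   vertex 0.4 2.6 4.6
   vertex 2.4 4.6 0.0
  endloop
 endfacet
 facet normal -0.698 -0.486 -0.525
  outer loop
   vertex 0.6 2.0 4.8
   vertex 2.4 4.6 0.0
   vertex 4.4 0.0 1.6
  endloop
 endfacet
 facet normal -0.136 0.272 0.953
  outer loop
   vertex 0.6 2.0 4.8
   vertex 1.8 4.0 4.4
   vertex 0.4 2.6 4.6
  endloop
 endfacet
 facet normal 0.046 0.169 0.984
  outer loop
   vertex 0.6 2.0 4.8
   vertex 3.4 2.4 4.6
   vertex 1.8 4.0 4.4
  endloop
 endfacet
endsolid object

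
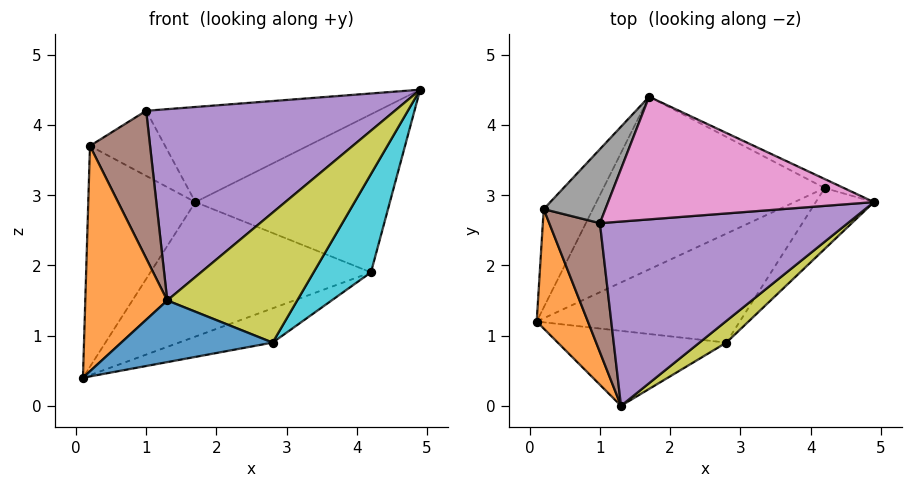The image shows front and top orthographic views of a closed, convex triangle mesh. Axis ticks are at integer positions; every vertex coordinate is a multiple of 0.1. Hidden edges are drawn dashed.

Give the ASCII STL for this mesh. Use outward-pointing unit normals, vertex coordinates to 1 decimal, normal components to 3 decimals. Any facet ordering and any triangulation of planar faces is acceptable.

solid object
 facet normal -0.766 0.587 -0.262
  outer loop
   vertex 0.2 2.8 3.7
   vertex 1.7 4.4 2.9
   vertex 0.1 1.2 0.4
  endloop
 endfacet
 facet normal -0.796 -0.535 0.284
  outer loop
   vertex 0.2 2.8 3.7
   vertex 0.1 1.2 0.4
   vertex 1.3 0.0 1.5
  endloop
 endfacet
 facet normal 0.004 0.614 -0.789
  outer loop
   vertex 4.2 3.1 1.9
   vertex 0.1 1.2 0.4
   vertex 1.7 4.4 2.9
  endloop
 endfacet
 facet normal 0.445 0.894 -0.051
  outer loop
   vertex 4.2 3.1 1.9
   vertex 1.7 4.4 2.9
   vertex 4.9 2.9 4.5
  endloop
 endfacet
 facet normal 0.002 -0.720 0.694
  outer loop
   vertex 1.0 2.6 4.2
   vertex 1.3 0.0 1.5
   vertex 4.9 2.9 4.5
  endloop
 endfacet
 facet normal -0.514 -0.646 0.565
  outer loop
   vertex 1.0 2.6 4.2
   vertex 0.2 2.8 3.7
   vertex 1.3 0.0 1.5
  endloop
 endfacet
 facet normal -0.107 0.609 0.786
  outer loop
   vertex 1.0 2.6 4.2
   vertex 4.9 2.9 4.5
   vertex 1.7 4.4 2.9
  endloop
 endfacet
 facet normal -0.291 0.632 0.718
  outer loop
   vertex 1.0 2.6 4.2
   vertex 1.7 4.4 2.9
   vertex 0.2 2.8 3.7
  endloop
 endfacet
 facet normal 0.549 -0.824 0.137
  outer loop
   vertex 2.8 0.9 0.9
   vertex 4.9 2.9 4.5
   vertex 1.3 0.0 1.5
  endloop
 endfacet
 facet normal 0.863 -0.429 -0.265
  outer loop
   vertex 2.8 0.9 0.9
   vertex 4.2 3.1 1.9
   vertex 4.9 2.9 4.5
  endloop
 endfacet
 facet normal 0.072 -0.634 -0.770
  outer loop
   vertex 2.8 0.9 0.9
   vertex 1.3 0.0 1.5
   vertex 0.1 1.2 0.4
  endloop
 endfacet
 facet normal 0.206 0.294 -0.934
  outer loop
   vertex 2.8 0.9 0.9
   vertex 0.1 1.2 0.4
   vertex 4.2 3.1 1.9
  endloop
 endfacet
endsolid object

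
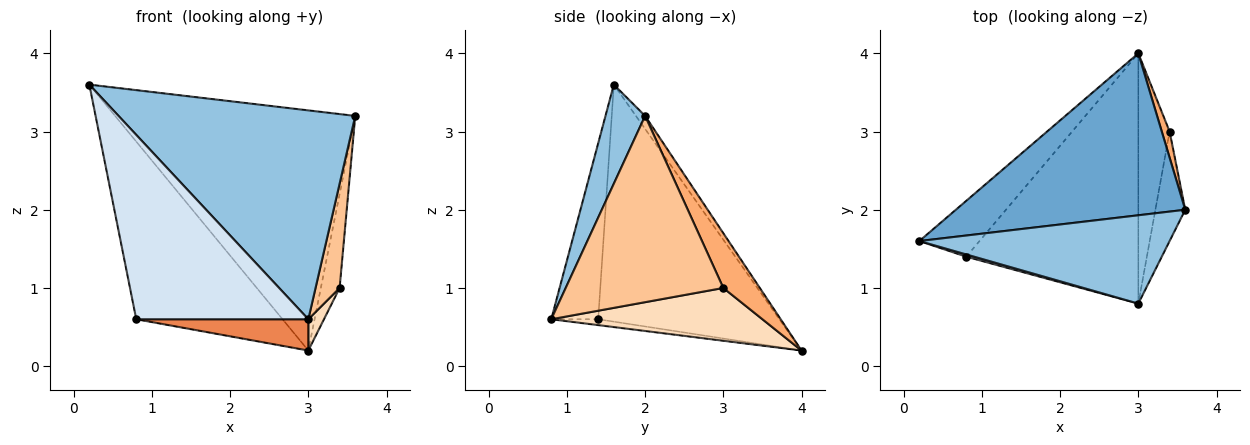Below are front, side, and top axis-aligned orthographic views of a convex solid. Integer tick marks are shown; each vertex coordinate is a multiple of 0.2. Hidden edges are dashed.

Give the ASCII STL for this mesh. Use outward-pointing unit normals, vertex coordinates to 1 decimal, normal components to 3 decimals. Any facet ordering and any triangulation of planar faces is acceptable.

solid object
 facet normal -0.032 0.829 0.559
  outer loop
   vertex 3.0 4.0 0.2
   vertex 0.2 1.6 3.6
   vertex 3.6 2.0 3.2
  endloop
 endfacet
 facet normal 0.152 -0.910 0.385
  outer loop
   vertex 3.0 0.8 0.6
   vertex 3.6 2.0 3.2
   vertex 0.2 1.6 3.6
  endloop
 endfacet
 facet normal -0.763 0.616 -0.194
  outer loop
   vertex 0.8 1.4 0.6
   vertex 0.2 1.6 3.6
   vertex 3.0 4.0 0.2
  endloop
 endfacet
 facet normal -0.263 -0.965 0.012
  outer loop
   vertex 0.8 1.4 0.6
   vertex 3.0 0.8 0.6
   vertex 0.2 1.6 3.6
  endloop
 endfacet
 facet normal -0.034 -0.124 -0.992
  outer loop
   vertex 0.8 1.4 0.6
   vertex 3.0 4.0 0.2
   vertex 3.0 0.8 0.6
  endloop
 endfacet
 facet normal 0.882 0.454 0.126
  outer loop
   vertex 3.4 3.0 1.0
   vertex 3.0 4.0 0.2
   vertex 3.6 2.0 3.2
  endloop
 endfacet
 facet normal 0.976 -0.149 -0.157
  outer loop
   vertex 3.4 3.0 1.0
   vertex 3.6 2.0 3.2
   vertex 3.0 0.8 0.6
  endloop
 endfacet
 facet normal 0.859 -0.064 -0.509
  outer loop
   vertex 3.4 3.0 1.0
   vertex 3.0 0.8 0.6
   vertex 3.0 4.0 0.2
  endloop
 endfacet
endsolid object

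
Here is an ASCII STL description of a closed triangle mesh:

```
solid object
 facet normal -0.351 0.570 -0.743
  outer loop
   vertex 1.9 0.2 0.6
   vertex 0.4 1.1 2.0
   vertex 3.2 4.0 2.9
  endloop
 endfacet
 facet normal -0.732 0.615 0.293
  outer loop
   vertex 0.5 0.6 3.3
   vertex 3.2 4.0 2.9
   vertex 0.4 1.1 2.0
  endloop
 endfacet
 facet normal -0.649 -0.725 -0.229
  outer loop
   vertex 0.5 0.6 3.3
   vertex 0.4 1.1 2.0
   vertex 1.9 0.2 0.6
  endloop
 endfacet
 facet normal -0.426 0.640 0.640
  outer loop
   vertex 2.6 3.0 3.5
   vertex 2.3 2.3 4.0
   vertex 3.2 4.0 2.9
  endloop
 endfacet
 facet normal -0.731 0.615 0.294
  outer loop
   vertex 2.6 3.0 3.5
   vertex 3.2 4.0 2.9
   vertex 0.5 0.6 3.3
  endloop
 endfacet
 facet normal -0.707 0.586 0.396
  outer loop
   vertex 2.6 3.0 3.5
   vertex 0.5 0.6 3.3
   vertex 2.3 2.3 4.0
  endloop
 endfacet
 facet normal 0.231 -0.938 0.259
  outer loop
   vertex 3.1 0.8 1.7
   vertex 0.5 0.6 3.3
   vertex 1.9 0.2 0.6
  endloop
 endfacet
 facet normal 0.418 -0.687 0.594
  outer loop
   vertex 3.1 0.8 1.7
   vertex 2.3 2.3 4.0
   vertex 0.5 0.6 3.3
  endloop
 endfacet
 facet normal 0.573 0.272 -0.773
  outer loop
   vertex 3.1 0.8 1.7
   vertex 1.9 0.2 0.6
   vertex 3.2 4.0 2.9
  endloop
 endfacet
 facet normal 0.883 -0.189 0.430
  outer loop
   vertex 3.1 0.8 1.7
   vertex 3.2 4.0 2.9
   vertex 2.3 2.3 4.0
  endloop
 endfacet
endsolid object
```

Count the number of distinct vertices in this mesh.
7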